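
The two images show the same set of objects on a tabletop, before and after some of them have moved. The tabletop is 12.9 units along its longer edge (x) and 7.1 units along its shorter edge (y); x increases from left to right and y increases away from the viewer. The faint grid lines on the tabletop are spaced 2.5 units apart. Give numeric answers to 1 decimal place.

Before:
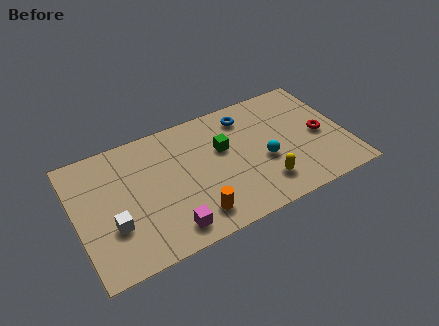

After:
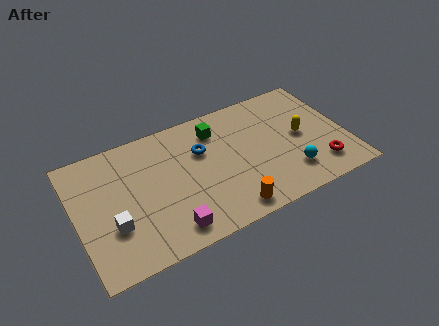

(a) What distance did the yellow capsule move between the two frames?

2.9

The yellow capsule was near (8.7, 1.6) before and (10.8, 3.6) after, so it travelled √(2.1² + 2.0²) ≈ 2.9 units.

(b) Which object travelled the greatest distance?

the yellow capsule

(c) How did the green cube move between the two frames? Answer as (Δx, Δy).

(-0.2, 1.2)

The green cube started near (7.1, 4.4) and ended near (6.9, 5.6).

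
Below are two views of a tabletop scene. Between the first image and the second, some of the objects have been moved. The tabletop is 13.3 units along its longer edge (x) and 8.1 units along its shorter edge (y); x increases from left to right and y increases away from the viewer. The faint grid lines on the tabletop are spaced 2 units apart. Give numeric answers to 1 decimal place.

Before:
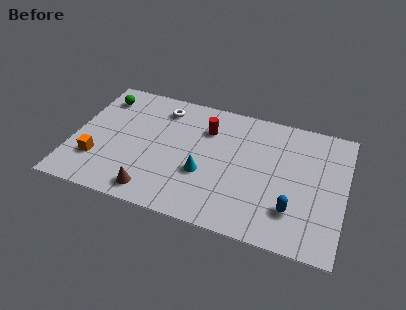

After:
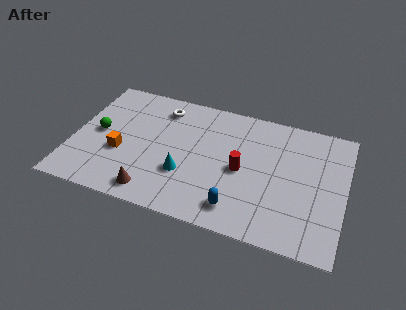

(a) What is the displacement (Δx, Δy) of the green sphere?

(0.1, -2.4)

The green sphere was at about (1.1, 6.5) and moved to about (1.2, 4.1).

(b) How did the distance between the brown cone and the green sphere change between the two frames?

-2.0

Before: roughly 6.2 units apart; after: 4.2. That's 2.0 units closer together.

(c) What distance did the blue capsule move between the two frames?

2.7

From (10.9, 2.1) to (8.3, 1.4), the blue capsule covered √(2.6² + 0.7²) ≈ 2.7 units.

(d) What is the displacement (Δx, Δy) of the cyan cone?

(-0.9, -0.3)

The cyan cone was at about (6.5, 3.0) and moved to about (5.6, 2.7).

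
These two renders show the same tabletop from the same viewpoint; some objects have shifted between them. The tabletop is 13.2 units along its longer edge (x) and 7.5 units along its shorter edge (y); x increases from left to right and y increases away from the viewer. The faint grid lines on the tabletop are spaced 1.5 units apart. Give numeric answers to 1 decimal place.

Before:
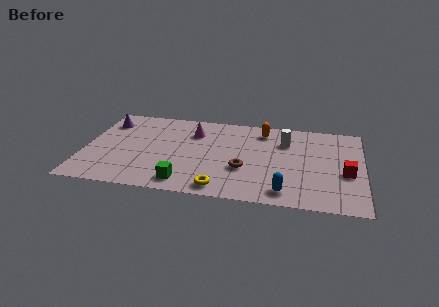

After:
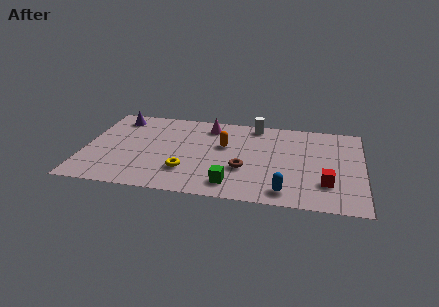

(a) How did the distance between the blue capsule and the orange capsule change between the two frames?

-0.6

The distance was about 5.2 in the first image and 4.6 in the second, so they moved 0.6 units closer together.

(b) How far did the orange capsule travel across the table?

2.4

The orange capsule moved from about (8.4, 6.2) to (6.6, 4.6), a distance of √(1.8² + 1.6²) ≈ 2.4.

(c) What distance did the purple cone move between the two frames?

0.7

The purple cone moved from about (0.9, 5.8) to (1.4, 6.3), a distance of √(0.5² + 0.5²) ≈ 0.7.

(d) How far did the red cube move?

1.3

The red cube moved from about (12.4, 3.1) to (11.5, 2.1), a distance of √(0.9² + 1.0²) ≈ 1.3.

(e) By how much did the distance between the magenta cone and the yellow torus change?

-0.6

They were about 4.8 units apart before and 4.2 after — 0.6 units closer together.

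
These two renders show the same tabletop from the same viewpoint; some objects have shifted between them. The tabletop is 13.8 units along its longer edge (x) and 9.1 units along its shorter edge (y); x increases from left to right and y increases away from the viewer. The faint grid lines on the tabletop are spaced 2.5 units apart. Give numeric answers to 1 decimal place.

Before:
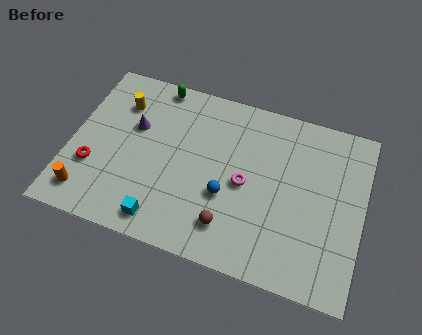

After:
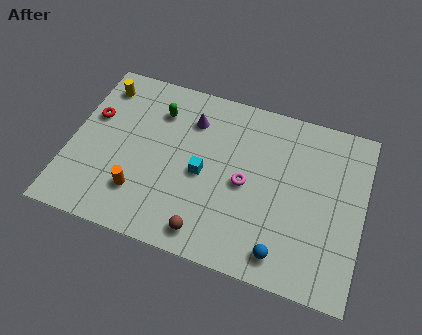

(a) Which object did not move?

the magenta torus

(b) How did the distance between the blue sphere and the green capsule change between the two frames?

+2.3

They were about 6.2 units apart before and 8.5 after — 2.3 units further apart.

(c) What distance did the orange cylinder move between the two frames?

2.5

The orange cylinder was near (1.1, 1.5) before and (3.5, 2.3) after, so it travelled √(2.4² + 0.8²) ≈ 2.5 units.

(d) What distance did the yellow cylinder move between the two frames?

1.2

The yellow cylinder was near (2.1, 6.8) before and (1.1, 7.5) after, so it travelled √(1.0² + 0.7²) ≈ 1.2 units.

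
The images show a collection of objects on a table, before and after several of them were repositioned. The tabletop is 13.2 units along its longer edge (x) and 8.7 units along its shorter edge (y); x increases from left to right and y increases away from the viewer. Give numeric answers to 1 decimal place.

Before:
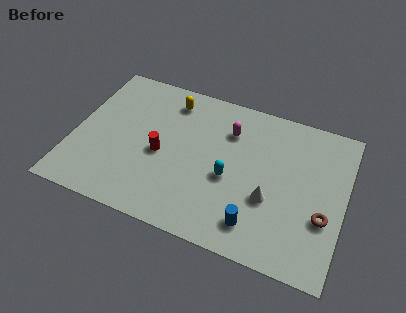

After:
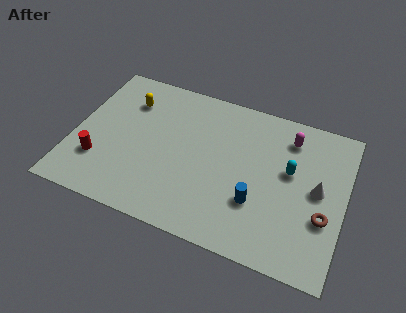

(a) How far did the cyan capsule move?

3.1

From (7.7, 3.7) to (10.5, 5.1), the cyan capsule covered √(2.8² + 1.4²) ≈ 3.1 units.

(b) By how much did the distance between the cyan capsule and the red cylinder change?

+6.1

Before: roughly 3.4 units apart; after: 9.5. That's 6.1 units further apart.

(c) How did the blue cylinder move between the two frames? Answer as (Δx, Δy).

(-0.1, 1.2)

The blue cylinder started near (9.2, 1.6) and ended near (9.1, 2.8).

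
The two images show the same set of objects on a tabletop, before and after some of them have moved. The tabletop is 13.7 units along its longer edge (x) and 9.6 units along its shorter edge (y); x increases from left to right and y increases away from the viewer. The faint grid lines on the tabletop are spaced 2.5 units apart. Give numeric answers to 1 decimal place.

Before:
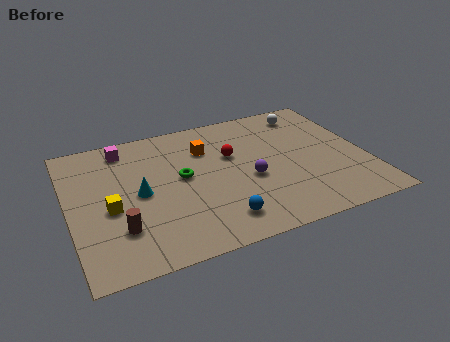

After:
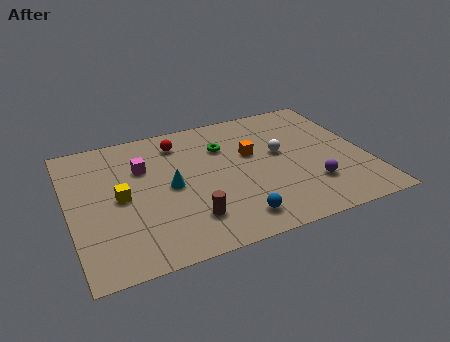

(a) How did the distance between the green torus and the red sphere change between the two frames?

-0.3

They were about 2.5 units apart before and 2.2 after — 0.3 units closer together.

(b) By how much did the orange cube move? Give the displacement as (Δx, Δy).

(2.0, -1.1)

The orange cube was at about (6.5, 6.9) and moved to about (8.5, 5.8).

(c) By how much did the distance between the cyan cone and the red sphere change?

-1.4

They were about 4.6 units apart before and 3.2 after — 1.4 units closer together.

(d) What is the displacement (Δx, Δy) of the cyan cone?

(1.4, 0.0)

From the two frames, the cyan cone sits at roughly (3.2, 4.7) before and (4.6, 4.7) after.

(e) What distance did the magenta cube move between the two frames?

1.8

From (2.8, 8.2) to (3.5, 6.5), the magenta cube covered √(0.7² + 1.7²) ≈ 1.8 units.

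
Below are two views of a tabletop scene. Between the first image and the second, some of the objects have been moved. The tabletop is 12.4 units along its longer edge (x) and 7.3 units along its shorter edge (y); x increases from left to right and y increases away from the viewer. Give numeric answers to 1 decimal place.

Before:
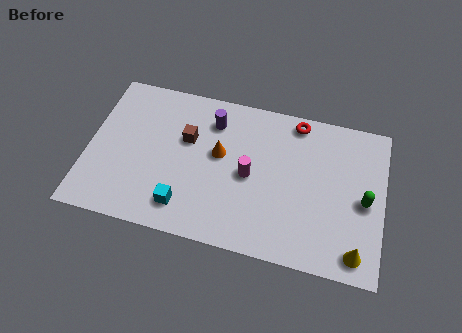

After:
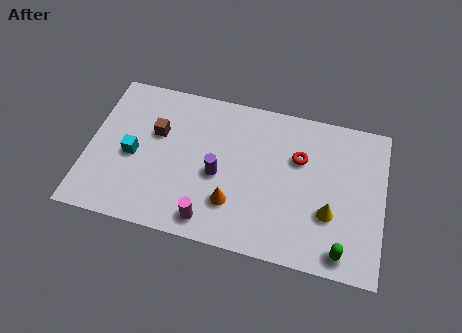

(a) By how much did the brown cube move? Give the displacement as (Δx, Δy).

(-1.3, 0.0)

From the two frames, the brown cube sits at roughly (4.1, 4.6) before and (2.8, 4.6) after.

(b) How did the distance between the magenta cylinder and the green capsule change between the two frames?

+0.7

Before: roughly 4.8 units apart; after: 5.5. That's 0.7 units further apart.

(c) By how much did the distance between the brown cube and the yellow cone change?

-0.4

They were about 8.1 units apart before and 7.7 after — 0.4 units closer together.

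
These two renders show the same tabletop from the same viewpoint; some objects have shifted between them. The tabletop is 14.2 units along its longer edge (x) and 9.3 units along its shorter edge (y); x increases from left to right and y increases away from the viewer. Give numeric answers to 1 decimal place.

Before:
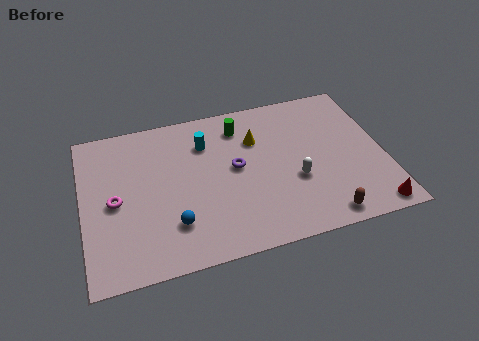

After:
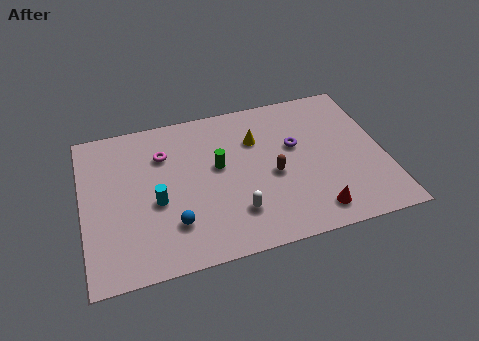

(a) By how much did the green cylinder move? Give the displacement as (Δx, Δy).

(-1.2, -2.2)

The green cylinder was at about (7.6, 7.5) and moved to about (6.4, 5.3).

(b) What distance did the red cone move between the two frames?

2.7

The red cone was near (13.3, 0.9) before and (10.6, 1.4) after, so it travelled √(2.7² + 0.5²) ≈ 2.7 units.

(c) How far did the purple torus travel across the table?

3.0

The purple torus moved from about (7.2, 5.0) to (10.1, 5.6), a distance of √(2.9² + 0.6²) ≈ 3.0.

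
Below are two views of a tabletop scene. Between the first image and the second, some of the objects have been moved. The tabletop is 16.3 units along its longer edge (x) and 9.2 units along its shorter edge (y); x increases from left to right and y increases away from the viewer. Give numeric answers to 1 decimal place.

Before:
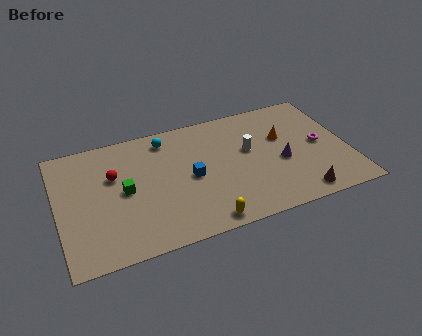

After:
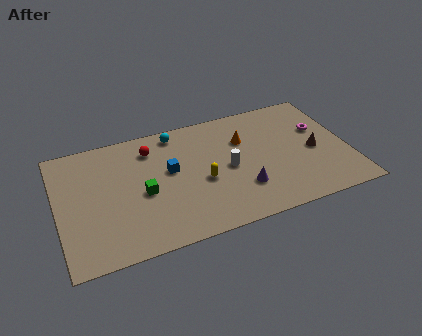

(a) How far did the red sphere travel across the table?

2.6

The red sphere was near (3.2, 5.9) before and (5.4, 7.3) after, so it travelled √(2.2² + 1.4²) ≈ 2.6 units.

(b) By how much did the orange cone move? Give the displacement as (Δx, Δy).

(-2.2, 0.5)

From the two frames, the orange cone sits at roughly (12.8, 5.8) before and (10.6, 6.3) after.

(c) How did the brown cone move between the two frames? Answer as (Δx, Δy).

(1.2, 3.1)

From the two frames, the brown cone sits at roughly (13.2, 1.1) before and (14.4, 4.2) after.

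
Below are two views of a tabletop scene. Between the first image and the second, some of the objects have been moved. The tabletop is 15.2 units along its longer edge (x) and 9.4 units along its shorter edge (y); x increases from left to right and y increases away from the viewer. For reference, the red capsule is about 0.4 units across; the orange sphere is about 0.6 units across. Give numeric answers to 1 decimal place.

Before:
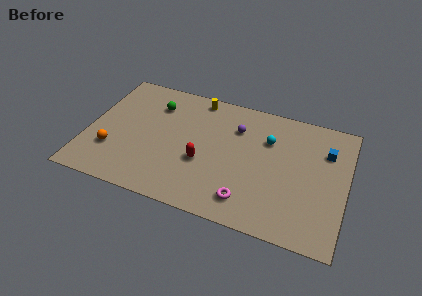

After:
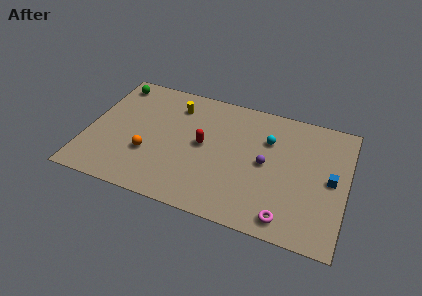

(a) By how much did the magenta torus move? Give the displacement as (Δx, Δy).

(2.3, -0.5)

The magenta torus was at about (9.7, 1.7) and moved to about (12.0, 1.2).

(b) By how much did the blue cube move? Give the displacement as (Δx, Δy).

(0.4, -2.0)

The blue cube was at about (13.9, 6.7) and moved to about (14.3, 4.7).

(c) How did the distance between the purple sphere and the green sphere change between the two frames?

+5.1

Before: roughly 4.9 units apart; after: 10.0. That's 5.1 units further apart.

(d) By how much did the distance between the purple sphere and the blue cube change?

-1.5

The distance was about 5.3 in the first image and 3.8 in the second, so they moved 1.5 units closer together.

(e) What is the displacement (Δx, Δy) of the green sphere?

(-2.6, 1.0)

The green sphere started near (3.7, 7.1) and ended near (1.1, 8.1).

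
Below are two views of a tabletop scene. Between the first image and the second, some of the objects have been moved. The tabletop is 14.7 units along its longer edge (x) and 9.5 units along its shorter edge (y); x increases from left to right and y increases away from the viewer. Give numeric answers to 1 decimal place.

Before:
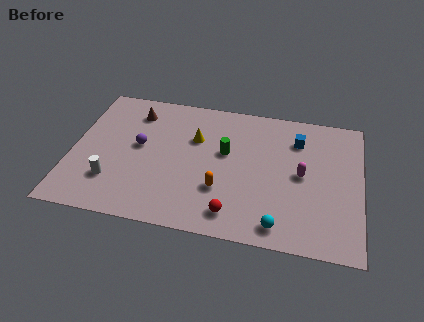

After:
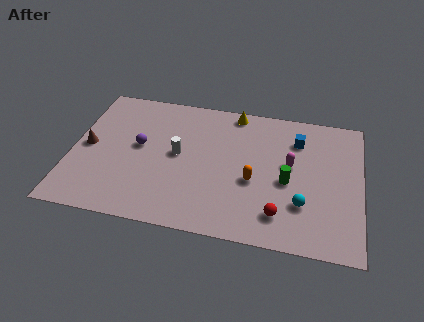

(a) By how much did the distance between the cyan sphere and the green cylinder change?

-3.7

The distance was about 5.3 in the first image and 1.6 in the second, so they moved 3.7 units closer together.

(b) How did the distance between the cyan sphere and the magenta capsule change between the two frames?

-1.0

They were about 3.7 units apart before and 2.7 after — 1.0 units closer together.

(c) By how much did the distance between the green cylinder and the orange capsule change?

-0.9

They were about 2.6 units apart before and 1.7 after — 0.9 units closer together.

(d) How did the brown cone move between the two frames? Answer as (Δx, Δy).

(-2.2, -2.9)

The brown cone was at about (3.0, 7.6) and moved to about (0.8, 4.7).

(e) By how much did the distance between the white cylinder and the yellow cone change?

-1.0

The distance was about 5.5 in the first image and 4.5 in the second, so they moved 1.0 units closer together.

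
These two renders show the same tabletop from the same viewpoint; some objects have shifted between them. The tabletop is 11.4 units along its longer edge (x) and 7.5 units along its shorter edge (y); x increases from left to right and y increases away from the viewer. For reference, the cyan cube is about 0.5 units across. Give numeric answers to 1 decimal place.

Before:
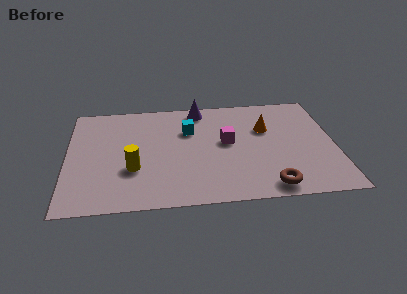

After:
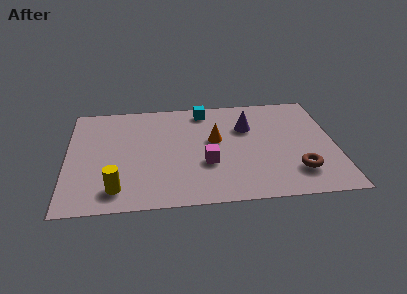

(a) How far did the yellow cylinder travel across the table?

1.5

The yellow cylinder moved from about (2.8, 2.6) to (2.1, 1.3), a distance of √(0.7² + 1.3²) ≈ 1.5.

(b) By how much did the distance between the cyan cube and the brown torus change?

+0.7

Before: roughly 5.3 units apart; after: 6.0. That's 0.7 units further apart.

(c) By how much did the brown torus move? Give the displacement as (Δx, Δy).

(1.2, 0.9)

From the two frames, the brown torus sits at roughly (8.5, 0.9) before and (9.7, 1.8) after.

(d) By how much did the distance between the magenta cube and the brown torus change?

+0.3

The distance was about 3.6 in the first image and 3.9 in the second, so they moved 0.3 units further apart.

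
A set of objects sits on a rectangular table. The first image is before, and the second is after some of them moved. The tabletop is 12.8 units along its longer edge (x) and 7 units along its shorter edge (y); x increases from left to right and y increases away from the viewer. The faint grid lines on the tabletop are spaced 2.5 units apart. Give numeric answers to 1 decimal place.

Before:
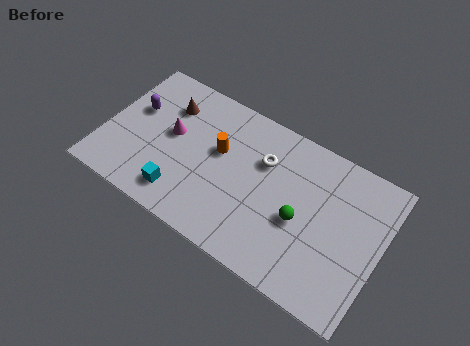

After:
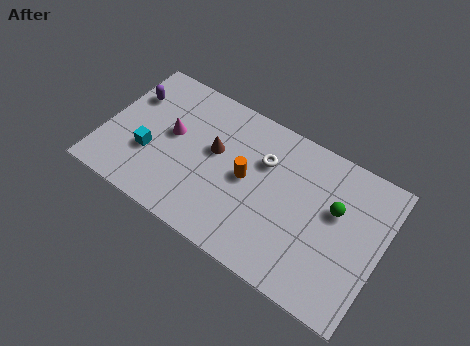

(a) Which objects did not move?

the white torus and the magenta cone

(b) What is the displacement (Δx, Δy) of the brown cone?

(2.4, -1.1)

The brown cone started near (2.6, 5.2) and ended near (5.0, 4.1).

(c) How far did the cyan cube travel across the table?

2.1

The cyan cube was near (3.9, 1.3) before and (2.2, 2.5) after, so it travelled √(1.7² + 1.2²) ≈ 2.1 units.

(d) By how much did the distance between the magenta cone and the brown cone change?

+0.6

The distance was about 1.4 in the first image and 2.0 in the second, so they moved 0.6 units further apart.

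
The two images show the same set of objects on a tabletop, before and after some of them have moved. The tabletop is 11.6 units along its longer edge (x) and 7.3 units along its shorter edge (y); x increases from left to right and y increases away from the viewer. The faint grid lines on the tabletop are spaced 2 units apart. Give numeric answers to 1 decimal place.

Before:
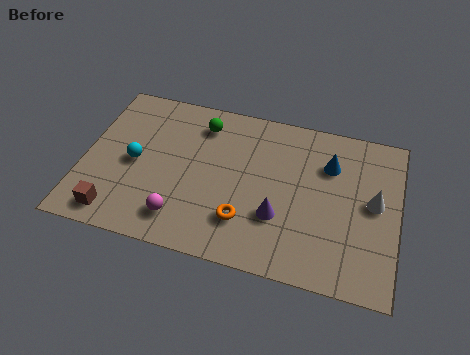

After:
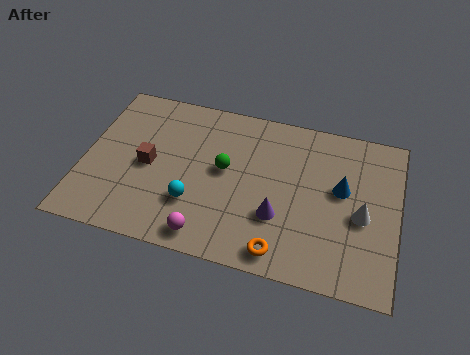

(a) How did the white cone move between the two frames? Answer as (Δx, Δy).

(-0.4, -0.7)

The white cone was at about (10.7, 3.9) and moved to about (10.3, 3.2).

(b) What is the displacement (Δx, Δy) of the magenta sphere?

(1.0, -0.5)

The magenta sphere was at about (3.8, 1.4) and moved to about (4.8, 0.9).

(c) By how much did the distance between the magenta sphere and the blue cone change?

-0.7

The distance was about 6.4 in the first image and 5.7 in the second, so they moved 0.7 units closer together.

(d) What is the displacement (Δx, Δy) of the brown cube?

(1.0, 2.5)

From the two frames, the brown cube sits at roughly (1.4, 1.0) before and (2.4, 3.5) after.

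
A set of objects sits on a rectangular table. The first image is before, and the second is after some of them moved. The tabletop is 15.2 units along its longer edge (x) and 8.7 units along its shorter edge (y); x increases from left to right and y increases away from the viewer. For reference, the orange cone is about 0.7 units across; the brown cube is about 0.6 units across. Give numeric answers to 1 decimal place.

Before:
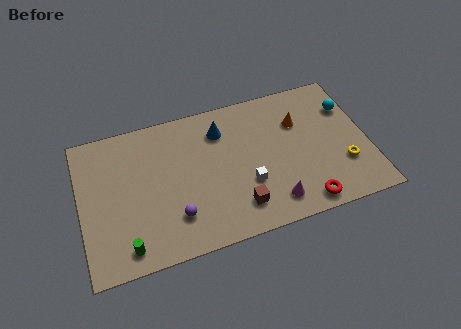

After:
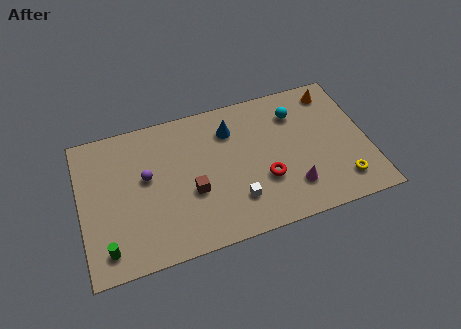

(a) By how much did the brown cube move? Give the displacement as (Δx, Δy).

(-2.3, 1.6)

The brown cube was at about (8.1, 1.8) and moved to about (5.8, 3.4).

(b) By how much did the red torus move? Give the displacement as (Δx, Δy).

(-1.9, 2.0)

From the two frames, the red torus sits at roughly (11.5, 1.0) before and (9.6, 3.0) after.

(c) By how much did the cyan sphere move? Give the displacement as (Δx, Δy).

(-2.8, 0.4)

From the two frames, the cyan sphere sits at roughly (14.4, 6.2) before and (11.6, 6.6) after.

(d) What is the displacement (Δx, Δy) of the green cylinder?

(-1.0, 0.2)

The green cylinder started near (2.2, 1.2) and ended near (1.2, 1.4).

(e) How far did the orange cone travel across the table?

2.4

The orange cone was near (11.7, 6.0) before and (13.7, 7.4) after, so it travelled √(2.0² + 1.4²) ≈ 2.4 units.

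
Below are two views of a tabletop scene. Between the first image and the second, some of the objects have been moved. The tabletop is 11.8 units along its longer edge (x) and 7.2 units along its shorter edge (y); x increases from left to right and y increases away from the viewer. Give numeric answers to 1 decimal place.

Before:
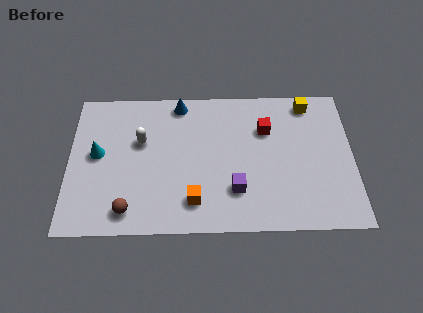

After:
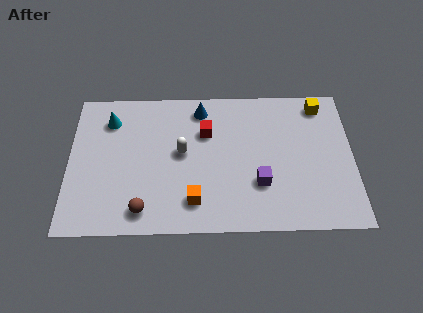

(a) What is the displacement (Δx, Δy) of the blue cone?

(0.9, -0.3)

The blue cone started near (4.6, 6.4) and ended near (5.5, 6.1).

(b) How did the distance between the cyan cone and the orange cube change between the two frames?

+0.7

The distance was about 4.7 in the first image and 5.4 in the second, so they moved 0.7 units further apart.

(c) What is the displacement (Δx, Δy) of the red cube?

(-2.5, -0.1)

The red cube started near (8.2, 5.0) and ended near (5.7, 4.9).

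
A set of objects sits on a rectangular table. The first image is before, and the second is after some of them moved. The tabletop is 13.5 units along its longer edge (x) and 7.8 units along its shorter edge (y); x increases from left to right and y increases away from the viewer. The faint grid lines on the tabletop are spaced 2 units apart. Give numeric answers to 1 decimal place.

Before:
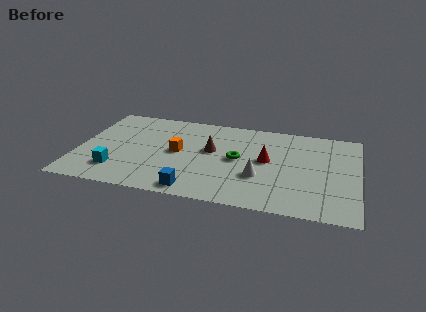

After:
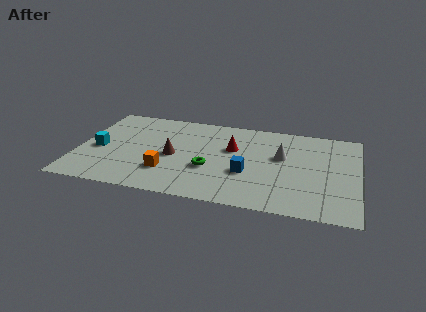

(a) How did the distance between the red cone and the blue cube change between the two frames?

-2.5

They were about 4.7 units apart before and 2.2 after — 2.5 units closer together.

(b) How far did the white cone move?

2.2

From (8.8, 2.7) to (9.8, 4.7), the white cone covered √(1.0² + 2.0²) ≈ 2.2 units.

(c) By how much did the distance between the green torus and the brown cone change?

+0.5

They were about 1.4 units apart before and 1.9 after — 0.5 units further apart.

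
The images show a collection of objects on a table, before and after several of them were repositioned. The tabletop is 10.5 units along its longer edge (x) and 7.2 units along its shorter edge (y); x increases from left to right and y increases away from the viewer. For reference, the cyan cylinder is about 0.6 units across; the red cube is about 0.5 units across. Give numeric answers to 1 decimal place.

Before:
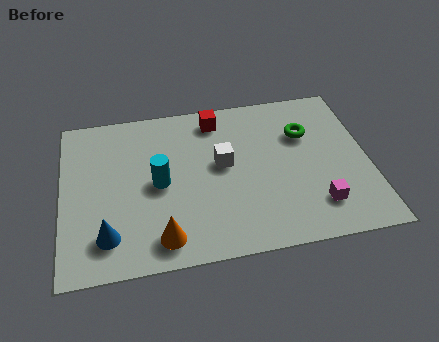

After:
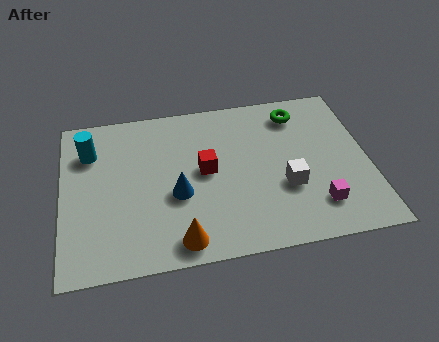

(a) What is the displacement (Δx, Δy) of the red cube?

(-0.5, -2.3)

The red cube started near (5.4, 6.1) and ended near (4.9, 3.8).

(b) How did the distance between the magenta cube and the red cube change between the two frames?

-1.2

They were about 5.5 units apart before and 4.3 after — 1.2 units closer together.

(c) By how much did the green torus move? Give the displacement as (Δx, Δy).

(-0.2, 1.0)

From the two frames, the green torus sits at roughly (8.4, 4.9) before and (8.2, 5.9) after.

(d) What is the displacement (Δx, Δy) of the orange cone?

(0.6, -0.2)

From the two frames, the orange cone sits at roughly (3.3, 1.1) before and (3.9, 0.9) after.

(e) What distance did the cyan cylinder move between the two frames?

2.9

The cyan cylinder moved from about (3.3, 3.5) to (1.0, 5.3), a distance of √(2.3² + 1.8²) ≈ 2.9.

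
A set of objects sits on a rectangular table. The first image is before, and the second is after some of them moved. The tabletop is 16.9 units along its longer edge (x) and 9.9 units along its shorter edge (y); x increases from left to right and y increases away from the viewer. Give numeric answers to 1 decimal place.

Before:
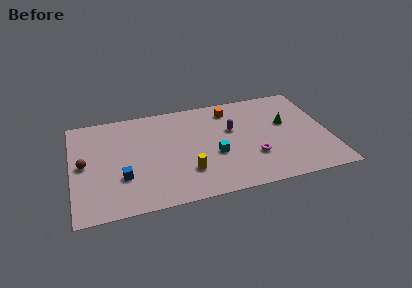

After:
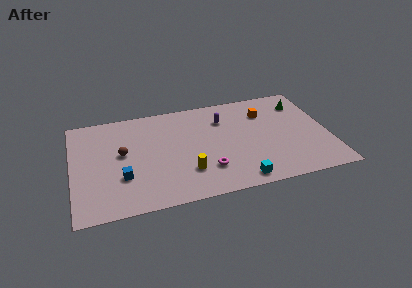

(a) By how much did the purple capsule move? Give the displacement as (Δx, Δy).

(-0.5, 1.2)

The purple capsule started near (10.6, 6.1) and ended near (10.1, 7.3).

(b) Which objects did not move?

the blue cube and the yellow cylinder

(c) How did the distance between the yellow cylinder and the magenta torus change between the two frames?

-3.1

They were about 4.4 units apart before and 1.3 after — 3.1 units closer together.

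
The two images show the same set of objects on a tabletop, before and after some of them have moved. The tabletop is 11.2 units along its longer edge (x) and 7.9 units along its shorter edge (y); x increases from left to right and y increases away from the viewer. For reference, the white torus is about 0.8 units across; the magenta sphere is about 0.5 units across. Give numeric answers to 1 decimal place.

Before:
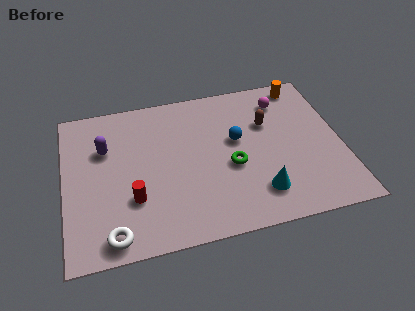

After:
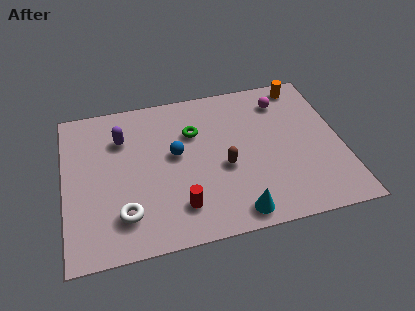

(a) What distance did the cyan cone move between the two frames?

1.3

From (7.7, 1.7) to (6.7, 0.9), the cyan cone covered √(1.0² + 0.8²) ≈ 1.3 units.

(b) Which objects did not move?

the orange cylinder and the magenta sphere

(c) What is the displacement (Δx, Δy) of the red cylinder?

(1.8, -0.8)

The red cylinder started near (2.7, 2.5) and ended near (4.5, 1.7).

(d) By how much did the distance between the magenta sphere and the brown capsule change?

+2.7

Before: roughly 1.3 units apart; after: 4.0. That's 2.7 units further apart.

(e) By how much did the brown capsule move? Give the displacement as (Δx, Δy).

(-1.9, -1.9)

The brown capsule started near (8.3, 5.2) and ended near (6.4, 3.3).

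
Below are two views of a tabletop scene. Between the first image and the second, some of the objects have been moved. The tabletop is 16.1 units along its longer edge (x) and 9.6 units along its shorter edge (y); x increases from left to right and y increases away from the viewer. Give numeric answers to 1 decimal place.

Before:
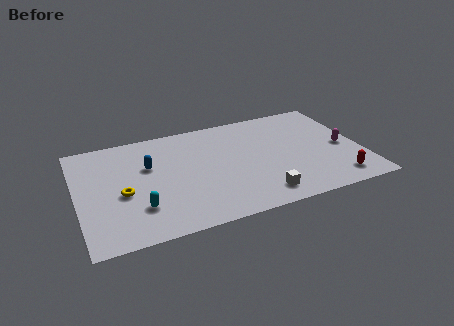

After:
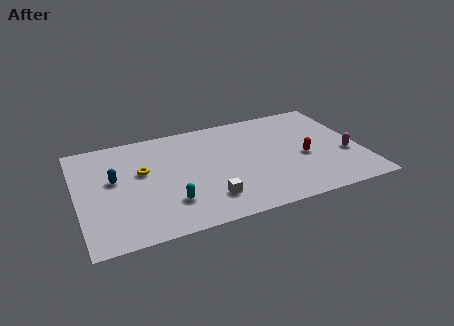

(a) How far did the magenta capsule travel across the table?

0.8

From (15.1, 4.4) to (15.2, 3.6), the magenta capsule covered √(0.1² + 0.8²) ≈ 0.8 units.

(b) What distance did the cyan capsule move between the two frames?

1.7

From (3.3, 2.6) to (5.0, 2.5), the cyan capsule covered √(1.7² + 0.1²) ≈ 1.7 units.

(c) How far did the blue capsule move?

2.1

The blue capsule was near (4.1, 6.1) before and (2.1, 5.5) after, so it travelled √(2.0² + 0.6²) ≈ 2.1 units.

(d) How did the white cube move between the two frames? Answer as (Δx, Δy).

(-2.9, 0.6)

From the two frames, the white cube sits at roughly (10.0, 1.5) before and (7.1, 2.1) after.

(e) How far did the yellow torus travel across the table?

2.0

The yellow torus was near (2.5, 4.1) before and (3.7, 5.7) after, so it travelled √(1.2² + 1.6²) ≈ 2.0 units.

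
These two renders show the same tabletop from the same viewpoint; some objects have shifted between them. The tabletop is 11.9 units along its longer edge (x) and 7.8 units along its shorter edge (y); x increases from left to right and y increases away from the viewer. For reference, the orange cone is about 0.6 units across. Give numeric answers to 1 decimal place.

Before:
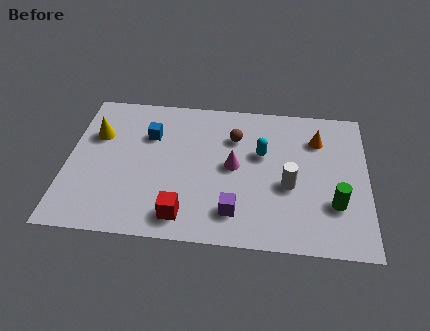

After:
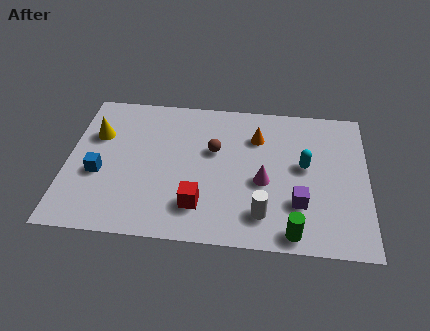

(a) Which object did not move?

the yellow cone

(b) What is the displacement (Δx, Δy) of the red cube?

(0.6, 0.6)

The red cube was at about (4.7, 1.2) and moved to about (5.3, 1.8).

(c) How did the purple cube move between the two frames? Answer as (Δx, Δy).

(2.5, 0.7)

The purple cube was at about (6.7, 1.6) and moved to about (9.2, 2.3).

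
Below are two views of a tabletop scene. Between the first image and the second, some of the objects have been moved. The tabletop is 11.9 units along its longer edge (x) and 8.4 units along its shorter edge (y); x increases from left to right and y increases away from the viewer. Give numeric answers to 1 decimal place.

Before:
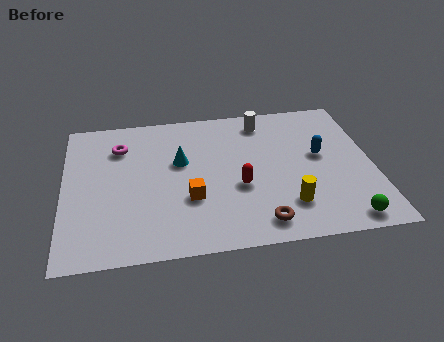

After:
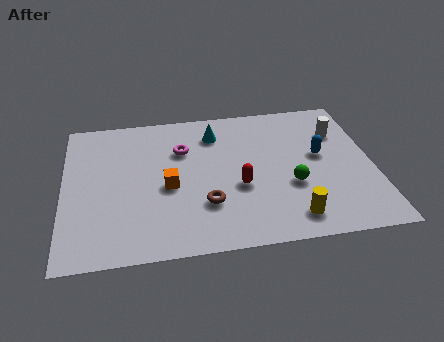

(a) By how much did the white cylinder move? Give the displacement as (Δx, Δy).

(2.9, -1.1)

The white cylinder was at about (7.8, 7.1) and moved to about (10.7, 6.0).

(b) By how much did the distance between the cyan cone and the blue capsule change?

-1.0

Before: roughly 5.4 units apart; after: 4.4. That's 1.0 units closer together.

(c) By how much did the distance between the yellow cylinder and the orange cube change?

+1.4

They were about 3.8 units apart before and 5.2 after — 1.4 units further apart.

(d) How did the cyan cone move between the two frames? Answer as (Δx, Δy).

(1.4, 1.5)

From the two frames, the cyan cone sits at roughly (4.5, 5.1) before and (5.9, 6.6) after.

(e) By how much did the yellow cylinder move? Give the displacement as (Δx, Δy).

(0.1, -0.7)

The yellow cylinder started near (8.5, 2.0) and ended near (8.6, 1.3).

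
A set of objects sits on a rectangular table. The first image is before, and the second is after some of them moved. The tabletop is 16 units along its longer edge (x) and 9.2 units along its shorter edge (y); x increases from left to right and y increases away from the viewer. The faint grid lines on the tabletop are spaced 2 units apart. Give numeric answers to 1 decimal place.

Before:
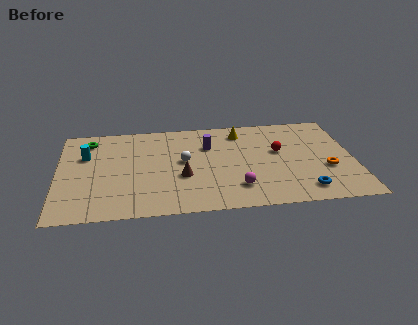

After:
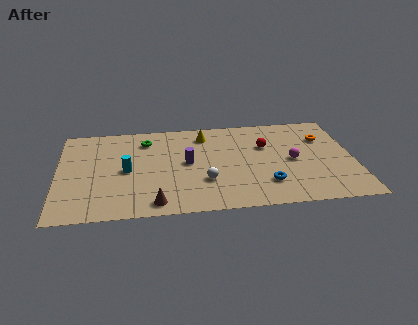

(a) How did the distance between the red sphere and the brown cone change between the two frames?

+2.2

The distance was about 5.6 in the first image and 7.8 in the second, so they moved 2.2 units further apart.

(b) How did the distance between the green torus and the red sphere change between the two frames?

-3.9

They were about 10.5 units apart before and 6.6 after — 3.9 units closer together.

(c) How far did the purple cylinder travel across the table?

2.0

The purple cylinder moved from about (8.2, 6.4) to (7.0, 4.8), a distance of √(1.2² + 1.6²) ≈ 2.0.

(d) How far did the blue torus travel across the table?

2.2

The blue torus moved from about (13.2, 1.5) to (11.2, 2.3), a distance of √(2.0² + 0.8²) ≈ 2.2.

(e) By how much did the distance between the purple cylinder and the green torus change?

-3.3

The distance was about 6.6 in the first image and 3.3 in the second, so they moved 3.3 units closer together.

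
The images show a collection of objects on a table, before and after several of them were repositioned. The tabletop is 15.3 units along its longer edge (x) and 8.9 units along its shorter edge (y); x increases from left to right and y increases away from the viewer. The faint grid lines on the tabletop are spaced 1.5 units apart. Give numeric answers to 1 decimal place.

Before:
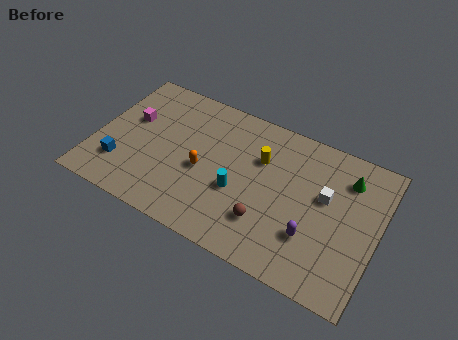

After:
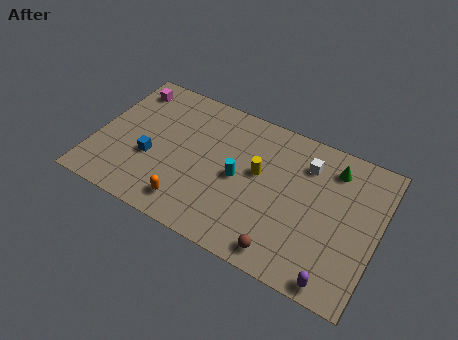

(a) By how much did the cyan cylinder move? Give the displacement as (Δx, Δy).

(-0.1, 0.8)

The cyan cylinder started near (7.9, 3.5) and ended near (7.8, 4.3).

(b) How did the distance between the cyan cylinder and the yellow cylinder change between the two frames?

-1.4

They were about 2.7 units apart before and 1.3 after — 1.4 units closer together.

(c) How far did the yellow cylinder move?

0.9

The yellow cylinder was near (8.8, 6.0) before and (8.8, 5.1) after, so it travelled √(0.0² + 0.9²) ≈ 0.9 units.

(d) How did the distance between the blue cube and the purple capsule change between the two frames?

+0.3

The distance was about 10.4 in the first image and 10.7 in the second, so they moved 0.3 units further apart.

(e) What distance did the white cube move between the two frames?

1.9

From (12.4, 5.3) to (11.2, 6.8), the white cube covered √(1.2² + 1.5²) ≈ 1.9 units.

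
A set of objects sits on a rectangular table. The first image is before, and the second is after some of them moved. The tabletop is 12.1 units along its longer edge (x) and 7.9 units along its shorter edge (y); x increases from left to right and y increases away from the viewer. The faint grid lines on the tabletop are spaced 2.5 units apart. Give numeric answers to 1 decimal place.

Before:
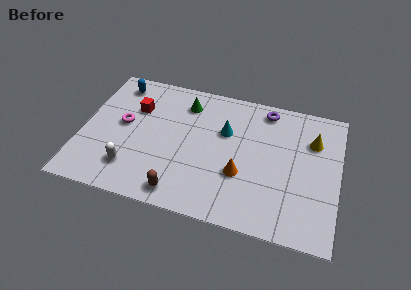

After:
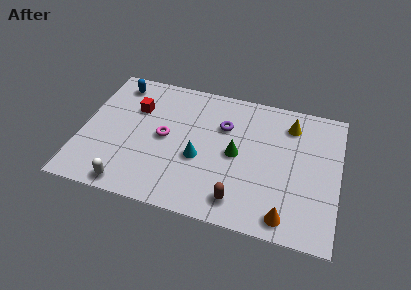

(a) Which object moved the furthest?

the green cone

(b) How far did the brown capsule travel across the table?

2.7

From (4.9, 1.0) to (7.6, 1.3), the brown capsule covered √(2.7² + 0.3²) ≈ 2.7 units.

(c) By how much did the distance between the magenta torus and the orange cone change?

+0.7

Before: roughly 5.9 units apart; after: 6.6. That's 0.7 units further apart.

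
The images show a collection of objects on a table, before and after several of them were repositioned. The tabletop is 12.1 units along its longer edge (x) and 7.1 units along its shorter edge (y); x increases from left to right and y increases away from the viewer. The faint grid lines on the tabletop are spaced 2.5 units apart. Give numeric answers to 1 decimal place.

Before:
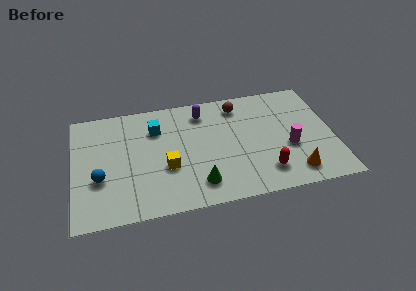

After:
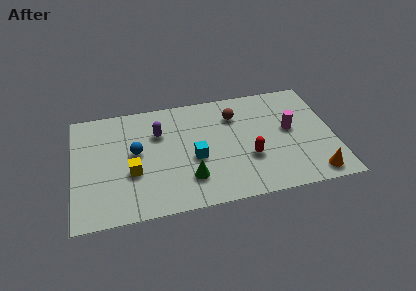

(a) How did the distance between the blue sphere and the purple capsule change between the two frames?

-4.4

They were about 5.9 units apart before and 1.5 after — 4.4 units closer together.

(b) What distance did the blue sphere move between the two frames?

2.1

The blue sphere was near (1.2, 2.6) before and (2.9, 3.9) after, so it travelled √(1.7² + 1.3²) ≈ 2.1 units.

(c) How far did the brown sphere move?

0.6

The brown sphere moved from about (7.8, 5.9) to (7.6, 5.3), a distance of √(0.2² + 0.6²) ≈ 0.6.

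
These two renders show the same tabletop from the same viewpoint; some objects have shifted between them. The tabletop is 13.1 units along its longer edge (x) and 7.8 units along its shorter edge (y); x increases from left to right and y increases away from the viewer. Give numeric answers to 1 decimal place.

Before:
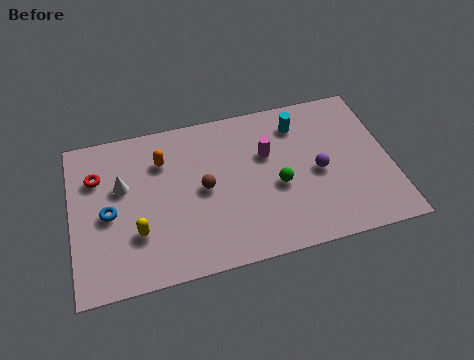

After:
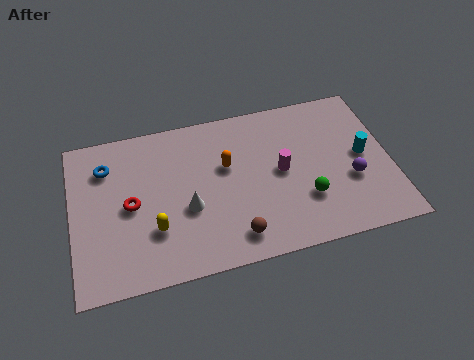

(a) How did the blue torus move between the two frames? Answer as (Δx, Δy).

(0.0, 2.3)

From the two frames, the blue torus sits at roughly (1.5, 3.6) before and (1.5, 5.9) after.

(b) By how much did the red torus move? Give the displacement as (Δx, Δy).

(1.3, -1.7)

The red torus started near (1.1, 5.5) and ended near (2.4, 3.8).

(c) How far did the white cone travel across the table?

3.1

The white cone was near (2.1, 4.8) before and (4.7, 3.1) after, so it travelled √(2.6² + 1.7²) ≈ 3.1 units.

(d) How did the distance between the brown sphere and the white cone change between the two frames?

-0.9

They were about 3.4 units apart before and 2.5 after — 0.9 units closer together.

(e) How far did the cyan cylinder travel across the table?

3.3

From (9.5, 6.2) to (12.0, 4.0), the cyan cylinder covered √(2.5² + 2.2²) ≈ 3.3 units.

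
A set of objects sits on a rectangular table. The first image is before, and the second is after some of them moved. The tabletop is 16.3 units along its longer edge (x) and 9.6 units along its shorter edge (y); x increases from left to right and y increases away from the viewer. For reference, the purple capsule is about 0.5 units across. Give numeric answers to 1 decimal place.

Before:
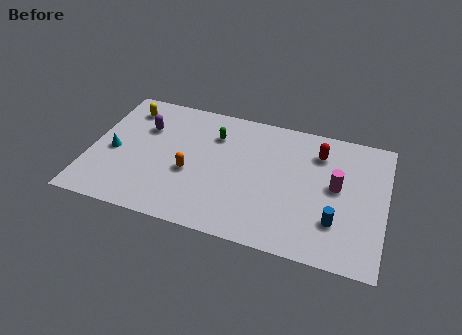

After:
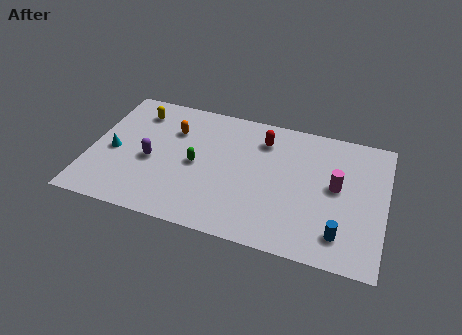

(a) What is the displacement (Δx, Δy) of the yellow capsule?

(0.6, -0.1)

The yellow capsule was at about (1.7, 7.8) and moved to about (2.3, 7.7).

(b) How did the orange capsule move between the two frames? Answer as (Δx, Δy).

(-1.2, 2.9)

The orange capsule started near (5.6, 3.9) and ended near (4.4, 6.8).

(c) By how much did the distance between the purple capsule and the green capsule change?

-1.4

The distance was about 3.9 in the first image and 2.5 in the second, so they moved 1.4 units closer together.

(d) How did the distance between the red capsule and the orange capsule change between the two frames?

-2.7

They were about 7.7 units apart before and 5.0 after — 2.7 units closer together.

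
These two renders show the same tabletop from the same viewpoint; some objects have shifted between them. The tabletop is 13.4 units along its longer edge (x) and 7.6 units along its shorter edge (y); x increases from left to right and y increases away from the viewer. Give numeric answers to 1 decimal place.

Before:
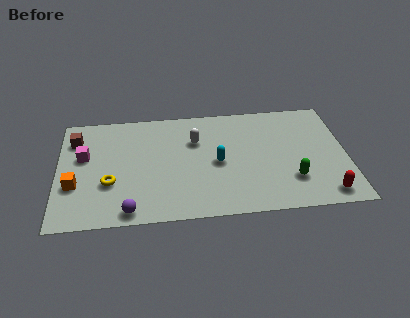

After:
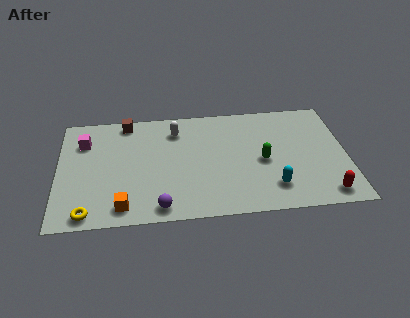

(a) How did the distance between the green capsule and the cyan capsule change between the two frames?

-1.9

The distance was about 3.7 in the first image and 1.8 in the second, so they moved 1.9 units closer together.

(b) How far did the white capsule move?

1.2

The white capsule moved from about (6.4, 5.2) to (5.5, 6.0), a distance of √(0.9² + 0.8²) ≈ 1.2.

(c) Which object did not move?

the red capsule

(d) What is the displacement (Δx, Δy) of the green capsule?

(-1.3, 1.4)

From the two frames, the green capsule sits at roughly (10.8, 2.1) before and (9.5, 3.5) after.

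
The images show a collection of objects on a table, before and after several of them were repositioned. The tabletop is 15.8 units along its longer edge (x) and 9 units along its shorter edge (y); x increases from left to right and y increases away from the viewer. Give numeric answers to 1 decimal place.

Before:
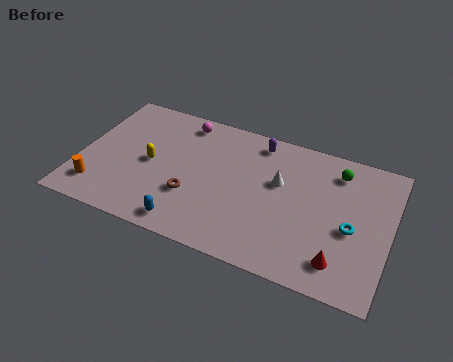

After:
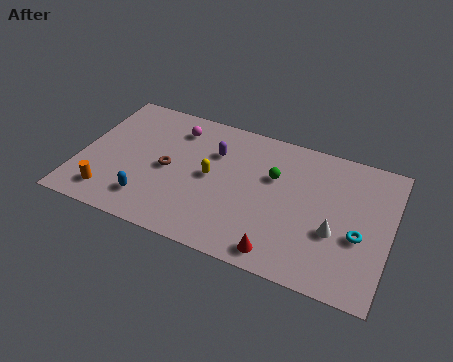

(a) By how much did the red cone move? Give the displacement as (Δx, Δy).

(-2.9, -0.6)

The red cone started near (13.5, 1.7) and ended near (10.6, 1.1).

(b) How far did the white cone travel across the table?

3.7

The white cone was near (10.1, 5.5) before and (13.1, 3.4) after, so it travelled √(3.0² + 2.1²) ≈ 3.7 units.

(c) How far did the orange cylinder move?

0.6

The orange cylinder moved from about (1.2, 1.8) to (1.8, 1.6), a distance of √(0.6² + 0.2²) ≈ 0.6.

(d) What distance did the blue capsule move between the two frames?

2.2

The blue capsule was near (5.9, 1.1) before and (3.8, 1.9) after, so it travelled √(2.1² + 0.8²) ≈ 2.2 units.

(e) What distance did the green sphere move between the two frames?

3.4

From (12.9, 7.3) to (9.8, 5.8), the green sphere covered √(3.1² + 1.5²) ≈ 3.4 units.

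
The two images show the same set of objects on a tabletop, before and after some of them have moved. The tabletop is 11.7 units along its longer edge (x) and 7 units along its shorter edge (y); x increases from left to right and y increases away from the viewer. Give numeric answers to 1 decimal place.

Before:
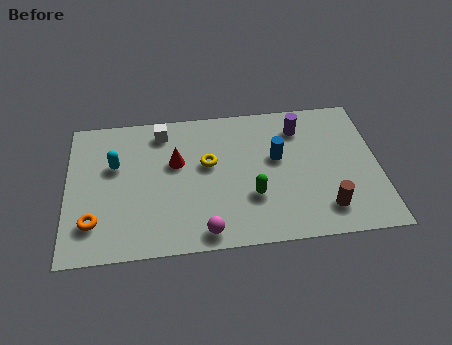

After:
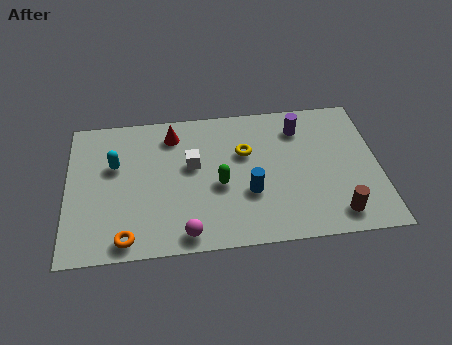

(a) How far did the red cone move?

1.4

From (4.1, 4.3) to (4.0, 5.7), the red cone covered √(0.1² + 1.4²) ≈ 1.4 units.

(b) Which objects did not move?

the purple cylinder and the cyan capsule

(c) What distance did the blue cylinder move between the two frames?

1.9

The blue cylinder moved from about (7.9, 4.1) to (6.8, 2.5), a distance of √(1.1² + 1.6²) ≈ 1.9.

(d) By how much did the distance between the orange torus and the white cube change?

-0.8

They were about 4.9 units apart before and 4.1 after — 0.8 units closer together.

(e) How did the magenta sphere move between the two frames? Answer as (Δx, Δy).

(-0.7, 0.0)

The magenta sphere started near (5.1, 0.8) and ended near (4.4, 0.8).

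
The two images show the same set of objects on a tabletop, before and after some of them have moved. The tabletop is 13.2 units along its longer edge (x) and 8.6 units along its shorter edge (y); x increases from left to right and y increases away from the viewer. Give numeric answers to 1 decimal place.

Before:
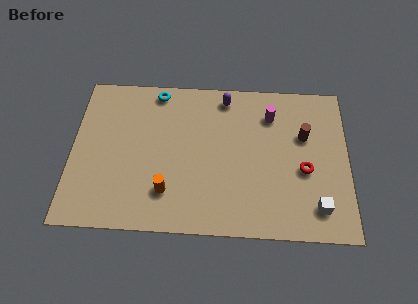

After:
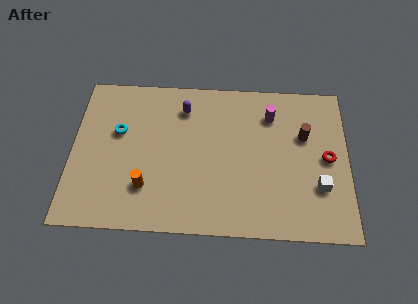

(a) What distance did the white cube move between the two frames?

1.1

The white cube moved from about (11.7, 1.6) to (11.8, 2.7), a distance of √(0.1² + 1.1²) ≈ 1.1.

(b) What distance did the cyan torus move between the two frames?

3.0

The cyan torus was near (4.0, 7.7) before and (2.2, 5.3) after, so it travelled √(1.8² + 2.4²) ≈ 3.0 units.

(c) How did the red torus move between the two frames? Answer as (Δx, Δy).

(1.1, 0.7)

The red torus was at about (11.1, 3.6) and moved to about (12.2, 4.3).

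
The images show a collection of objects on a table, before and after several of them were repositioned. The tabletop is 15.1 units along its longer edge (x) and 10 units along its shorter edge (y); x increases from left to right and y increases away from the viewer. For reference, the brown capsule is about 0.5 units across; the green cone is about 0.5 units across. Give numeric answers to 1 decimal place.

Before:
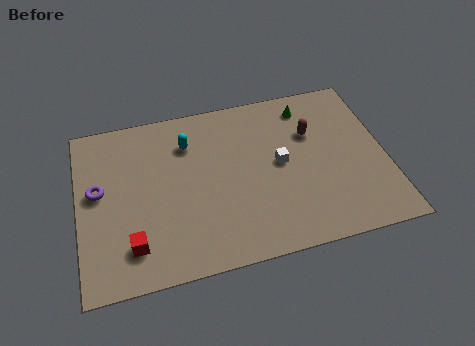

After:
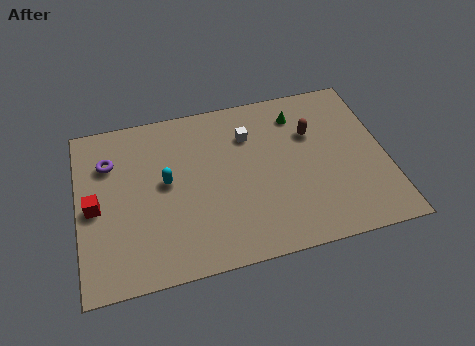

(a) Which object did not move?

the brown capsule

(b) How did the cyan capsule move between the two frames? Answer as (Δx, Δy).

(-1.2, -2.1)

The cyan capsule was at about (5.5, 7.5) and moved to about (4.3, 5.4).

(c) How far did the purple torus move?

1.7

The purple torus was near (1.0, 5.6) before and (1.6, 7.2) after, so it travelled √(0.6² + 1.6²) ≈ 1.7 units.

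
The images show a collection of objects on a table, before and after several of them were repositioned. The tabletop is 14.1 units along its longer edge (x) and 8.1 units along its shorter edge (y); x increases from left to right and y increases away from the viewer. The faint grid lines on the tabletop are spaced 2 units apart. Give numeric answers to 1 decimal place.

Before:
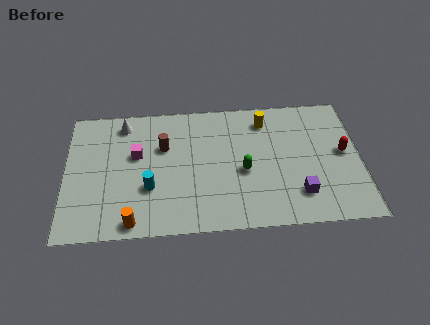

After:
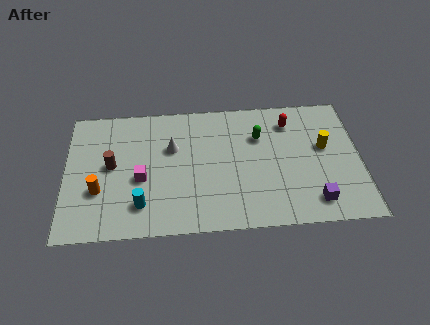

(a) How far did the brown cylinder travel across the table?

2.7

From (4.7, 5.3) to (2.2, 4.3), the brown cylinder covered √(2.5² + 1.0²) ≈ 2.7 units.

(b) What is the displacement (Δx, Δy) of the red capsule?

(-2.5, 2.1)

From the two frames, the red capsule sits at roughly (13.3, 4.3) before and (10.8, 6.4) after.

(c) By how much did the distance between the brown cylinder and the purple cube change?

+2.8

They were about 7.2 units apart before and 10.0 after — 2.8 units further apart.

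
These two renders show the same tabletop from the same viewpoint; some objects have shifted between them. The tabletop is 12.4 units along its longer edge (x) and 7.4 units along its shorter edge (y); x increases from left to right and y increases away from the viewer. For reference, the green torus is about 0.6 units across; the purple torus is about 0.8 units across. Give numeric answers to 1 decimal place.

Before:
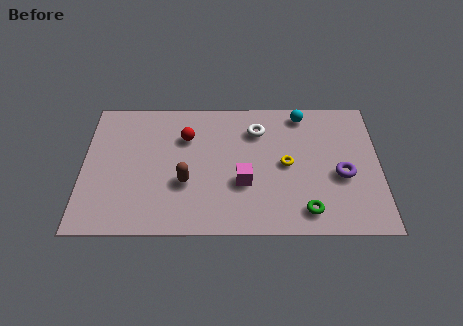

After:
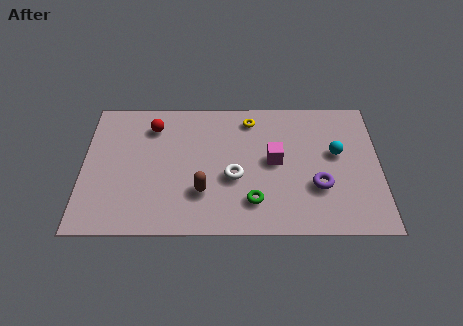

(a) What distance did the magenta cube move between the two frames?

1.8

The magenta cube was near (6.7, 2.7) before and (8.0, 3.9) after, so it travelled √(1.3² + 1.2²) ≈ 1.8 units.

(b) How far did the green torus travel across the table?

2.3

From (9.3, 1.2) to (7.1, 1.7), the green torus covered √(2.2² + 0.5²) ≈ 2.3 units.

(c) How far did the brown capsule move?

0.9

The brown capsule moved from about (4.3, 2.7) to (5.0, 2.2), a distance of √(0.7² + 0.5²) ≈ 0.9.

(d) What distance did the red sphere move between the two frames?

1.5

The red sphere moved from about (4.3, 5.2) to (2.9, 5.8), a distance of √(1.4² + 0.6²) ≈ 1.5.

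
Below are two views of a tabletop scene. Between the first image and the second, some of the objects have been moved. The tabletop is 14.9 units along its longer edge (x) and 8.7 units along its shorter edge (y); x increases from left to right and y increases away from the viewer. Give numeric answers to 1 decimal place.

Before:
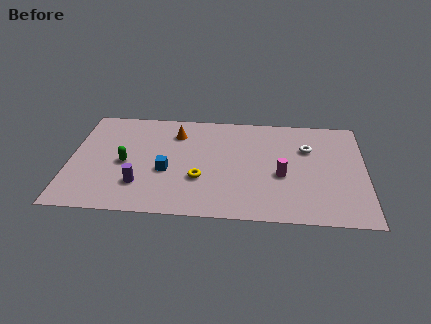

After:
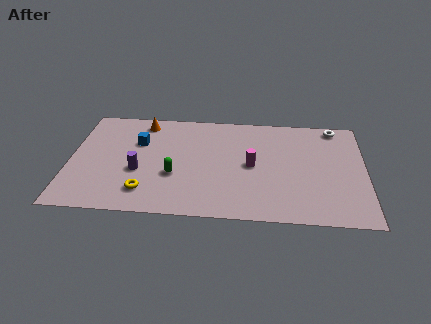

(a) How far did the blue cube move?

2.7

From (4.9, 3.5) to (3.4, 5.8), the blue cube covered √(1.5² + 2.3²) ≈ 2.7 units.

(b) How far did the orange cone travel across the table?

1.9

The orange cone moved from about (5.3, 6.7) to (3.6, 7.5), a distance of √(1.7² + 0.8²) ≈ 1.9.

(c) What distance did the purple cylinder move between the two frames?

1.1

From (3.6, 2.3) to (3.5, 3.4), the purple cylinder covered √(0.1² + 1.1²) ≈ 1.1 units.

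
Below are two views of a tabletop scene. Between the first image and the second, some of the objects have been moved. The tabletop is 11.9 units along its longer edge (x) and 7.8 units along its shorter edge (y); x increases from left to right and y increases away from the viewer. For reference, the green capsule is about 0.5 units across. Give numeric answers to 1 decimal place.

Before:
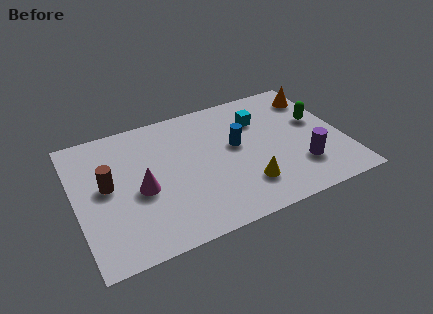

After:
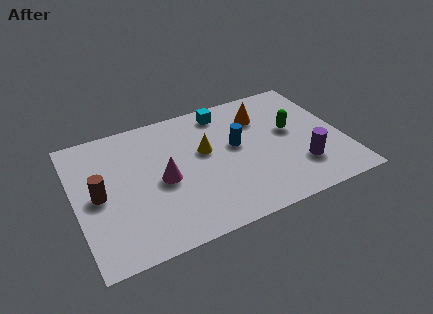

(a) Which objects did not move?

the purple cylinder and the blue cylinder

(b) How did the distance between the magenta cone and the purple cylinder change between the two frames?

-0.9

They were about 7.1 units apart before and 6.2 after — 0.9 units closer together.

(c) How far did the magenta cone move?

1.0

The magenta cone moved from about (2.8, 3.4) to (3.8, 3.6), a distance of √(1.0² + 0.2²) ≈ 1.0.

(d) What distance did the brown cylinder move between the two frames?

0.6

From (1.4, 4.2) to (1.0, 3.8), the brown cylinder covered √(0.4² + 0.4²) ≈ 0.6 units.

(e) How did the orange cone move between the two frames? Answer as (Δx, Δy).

(-2.6, -0.4)

The orange cone was at about (11.1, 6.2) and moved to about (8.5, 5.8).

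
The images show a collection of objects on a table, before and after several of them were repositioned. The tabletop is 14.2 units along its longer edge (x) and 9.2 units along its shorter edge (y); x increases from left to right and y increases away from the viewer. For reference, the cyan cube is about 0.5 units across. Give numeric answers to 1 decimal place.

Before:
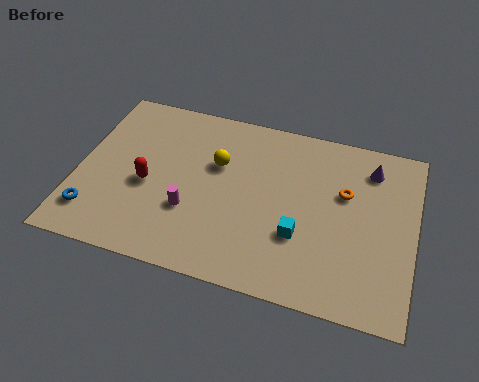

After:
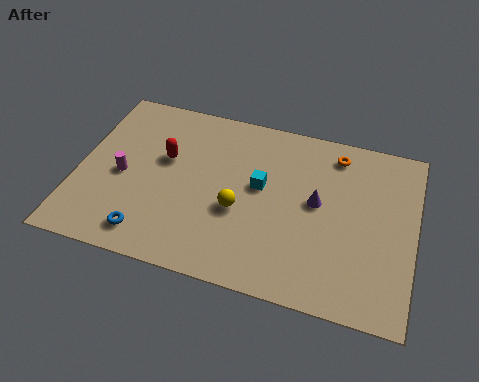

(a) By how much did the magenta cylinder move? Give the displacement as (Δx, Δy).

(-3.0, 1.1)

The magenta cylinder was at about (4.9, 3.1) and moved to about (1.9, 4.2).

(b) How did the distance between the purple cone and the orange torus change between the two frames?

+1.0

Before: roughly 1.9 units apart; after: 2.9. That's 1.0 units further apart.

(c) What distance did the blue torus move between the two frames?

2.5

The blue torus moved from about (0.9, 1.9) to (3.3, 1.4), a distance of √(2.4² + 0.5²) ≈ 2.5.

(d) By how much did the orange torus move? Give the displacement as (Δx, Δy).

(-0.5, 2.0)

The orange torus started near (11.2, 5.8) and ended near (10.7, 7.8).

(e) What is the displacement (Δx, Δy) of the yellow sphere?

(1.1, -2.2)

From the two frames, the yellow sphere sits at roughly (5.8, 5.9) before and (6.9, 3.7) after.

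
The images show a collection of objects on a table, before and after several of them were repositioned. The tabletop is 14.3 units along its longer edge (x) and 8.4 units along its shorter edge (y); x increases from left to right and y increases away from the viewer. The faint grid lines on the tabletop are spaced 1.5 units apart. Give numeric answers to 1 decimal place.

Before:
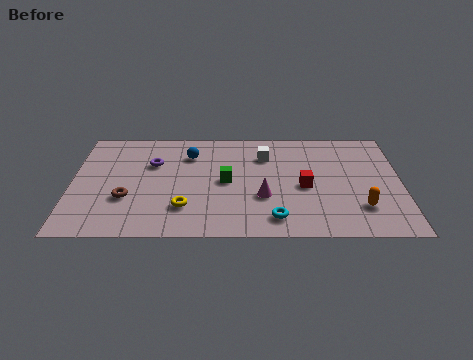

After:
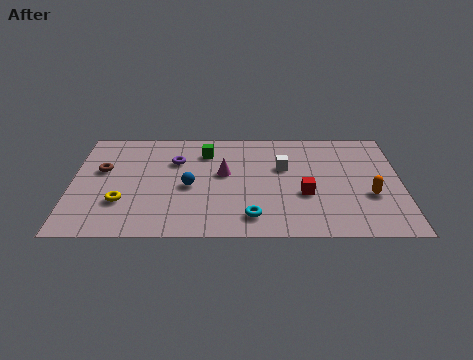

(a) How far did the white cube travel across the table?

1.2

From (8.4, 6.2) to (9.2, 5.3), the white cube covered √(0.8² + 0.9²) ≈ 1.2 units.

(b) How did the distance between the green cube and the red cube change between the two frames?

+2.0

They were about 3.4 units apart before and 5.4 after — 2.0 units further apart.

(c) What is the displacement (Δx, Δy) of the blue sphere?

(0.0, -2.5)

The blue sphere started near (5.1, 6.3) and ended near (5.1, 3.8).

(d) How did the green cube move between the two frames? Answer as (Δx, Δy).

(-0.9, 2.3)

The green cube was at about (6.7, 4.2) and moved to about (5.8, 6.5).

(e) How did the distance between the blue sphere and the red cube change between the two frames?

-0.6

Before: roughly 5.6 units apart; after: 5.0. That's 0.6 units closer together.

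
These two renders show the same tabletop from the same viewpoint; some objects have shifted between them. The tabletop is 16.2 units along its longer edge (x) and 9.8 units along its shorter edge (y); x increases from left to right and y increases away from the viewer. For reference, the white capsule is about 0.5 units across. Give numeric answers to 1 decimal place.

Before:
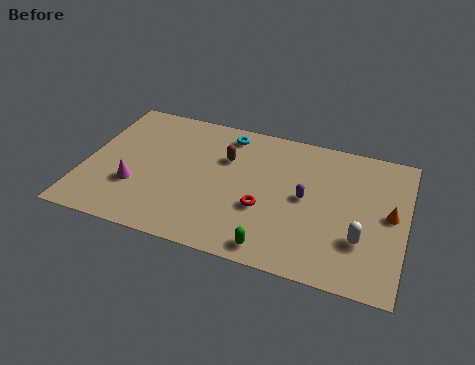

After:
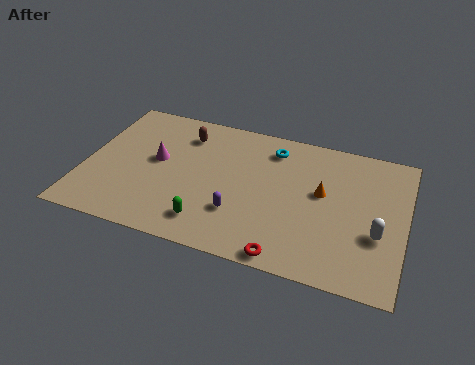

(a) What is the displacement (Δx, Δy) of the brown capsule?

(-2.2, 1.1)

The brown capsule was at about (7.0, 6.6) and moved to about (4.8, 7.7).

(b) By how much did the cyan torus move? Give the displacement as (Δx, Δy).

(2.4, -0.4)

The cyan torus was at about (6.9, 8.4) and moved to about (9.3, 8.0).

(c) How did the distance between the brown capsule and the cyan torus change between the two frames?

+2.7

Before: roughly 1.8 units apart; after: 4.5. That's 2.7 units further apart.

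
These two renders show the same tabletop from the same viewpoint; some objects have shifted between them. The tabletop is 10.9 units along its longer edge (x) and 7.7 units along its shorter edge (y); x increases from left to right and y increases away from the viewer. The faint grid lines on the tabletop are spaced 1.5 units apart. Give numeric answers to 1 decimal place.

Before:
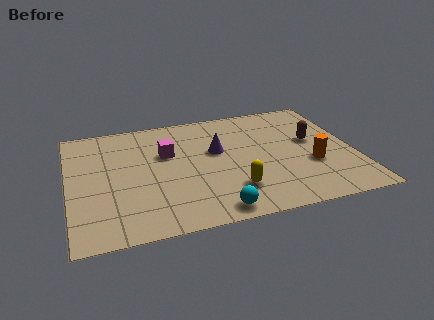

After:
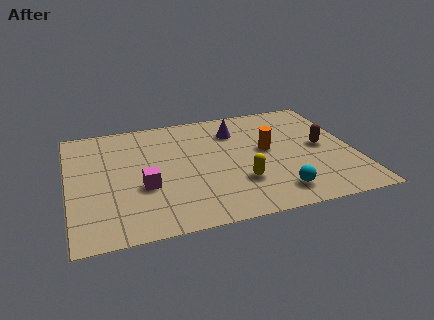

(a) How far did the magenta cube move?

2.2

From (3.8, 4.9) to (2.8, 2.9), the magenta cube covered √(1.0² + 2.0²) ≈ 2.2 units.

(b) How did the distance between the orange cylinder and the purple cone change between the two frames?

-2.0

The distance was about 3.9 in the first image and 1.9 in the second, so they moved 2.0 units closer together.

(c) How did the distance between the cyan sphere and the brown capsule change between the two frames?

-2.2

Before: roughly 5.5 units apart; after: 3.3. That's 2.2 units closer together.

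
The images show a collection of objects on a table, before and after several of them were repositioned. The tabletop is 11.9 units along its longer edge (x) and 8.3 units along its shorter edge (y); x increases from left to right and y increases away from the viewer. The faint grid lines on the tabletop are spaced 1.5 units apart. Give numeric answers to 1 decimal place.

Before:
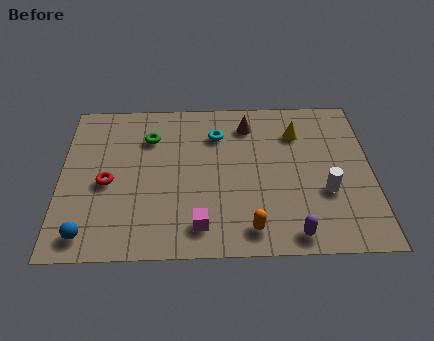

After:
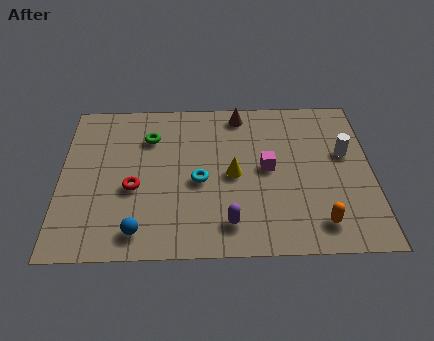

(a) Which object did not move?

the green torus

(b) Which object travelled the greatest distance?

the magenta cube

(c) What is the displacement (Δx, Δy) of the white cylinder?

(0.8, 2.0)

The white cylinder started near (10.1, 3.0) and ended near (10.9, 5.0).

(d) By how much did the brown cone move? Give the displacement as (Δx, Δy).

(-0.3, 0.6)

From the two frames, the brown cone sits at roughly (7.2, 6.7) before and (6.9, 7.3) after.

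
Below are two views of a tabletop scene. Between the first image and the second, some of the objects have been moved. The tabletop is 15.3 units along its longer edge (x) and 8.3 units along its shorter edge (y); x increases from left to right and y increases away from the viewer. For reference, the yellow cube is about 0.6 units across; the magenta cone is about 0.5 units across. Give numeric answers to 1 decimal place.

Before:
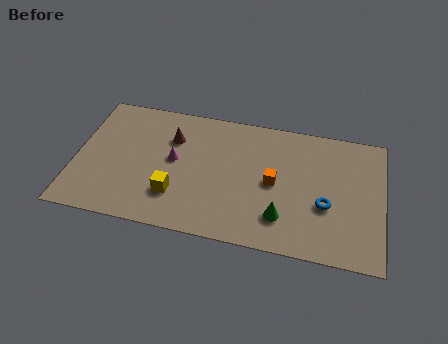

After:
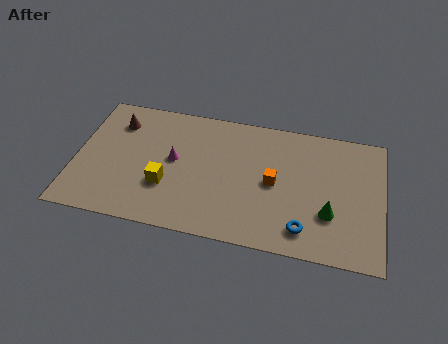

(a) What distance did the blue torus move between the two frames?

2.0

The blue torus was near (12.5, 3.2) before and (11.5, 1.5) after, so it travelled √(1.0² + 1.7²) ≈ 2.0 units.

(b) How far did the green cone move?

2.4

From (10.4, 2.0) to (12.7, 2.7), the green cone covered √(2.3² + 0.7²) ≈ 2.4 units.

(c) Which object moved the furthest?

the brown cone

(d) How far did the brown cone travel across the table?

2.8

The brown cone moved from about (4.7, 5.9) to (1.9, 6.4), a distance of √(2.8² + 0.5²) ≈ 2.8.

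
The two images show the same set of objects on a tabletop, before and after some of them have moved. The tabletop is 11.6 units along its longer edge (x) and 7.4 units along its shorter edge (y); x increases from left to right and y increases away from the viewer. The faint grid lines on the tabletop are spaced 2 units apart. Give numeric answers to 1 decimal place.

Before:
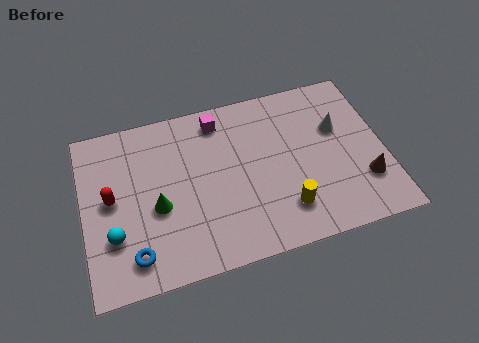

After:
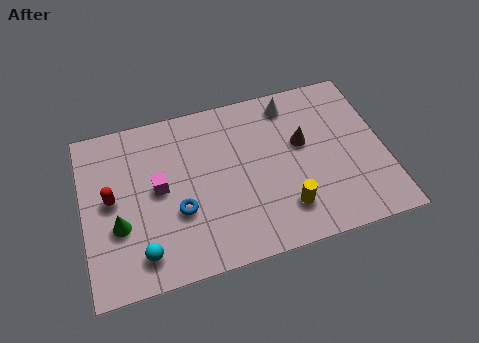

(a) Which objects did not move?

the yellow cylinder and the red capsule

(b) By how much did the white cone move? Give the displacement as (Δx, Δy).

(-1.7, 1.6)

From the two frames, the white cone sits at roughly (9.9, 4.7) before and (8.2, 6.3) after.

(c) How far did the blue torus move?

2.3

From (1.8, 1.3) to (3.6, 2.7), the blue torus covered √(1.8² + 1.4²) ≈ 2.3 units.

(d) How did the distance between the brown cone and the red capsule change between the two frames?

-2.4

They were about 9.8 units apart before and 7.4 after — 2.4 units closer together.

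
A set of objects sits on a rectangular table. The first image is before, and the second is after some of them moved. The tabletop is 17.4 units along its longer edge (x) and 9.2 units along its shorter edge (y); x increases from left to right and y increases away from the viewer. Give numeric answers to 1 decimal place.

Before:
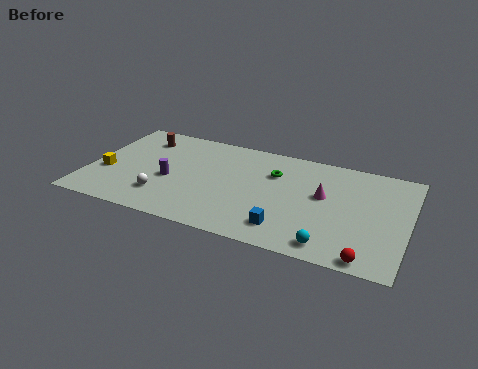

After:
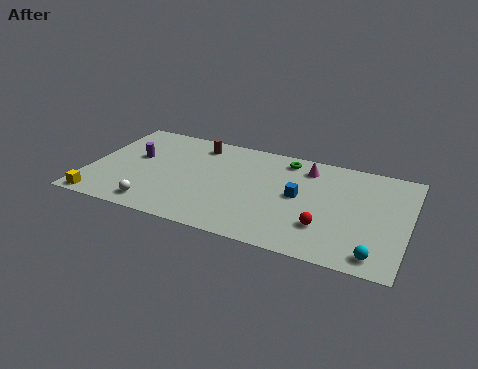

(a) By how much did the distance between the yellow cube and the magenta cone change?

+0.7

Before: roughly 11.9 units apart; after: 12.6. That's 0.7 units further apart.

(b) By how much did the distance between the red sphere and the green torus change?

-1.9

Before: roughly 7.8 units apart; after: 5.9. That's 1.9 units closer together.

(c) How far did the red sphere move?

3.0

From (15.5, 0.8) to (13.1, 2.6), the red sphere covered √(2.4² + 1.8²) ≈ 3.0 units.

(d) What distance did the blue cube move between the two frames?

3.0

The blue cube moved from about (11.1, 1.8) to (11.5, 4.8), a distance of √(0.4² + 3.0²) ≈ 3.0.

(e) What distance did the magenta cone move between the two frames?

2.5

The magenta cone was near (12.8, 5.3) before and (11.7, 7.5) after, so it travelled √(1.1² + 2.2²) ≈ 2.5 units.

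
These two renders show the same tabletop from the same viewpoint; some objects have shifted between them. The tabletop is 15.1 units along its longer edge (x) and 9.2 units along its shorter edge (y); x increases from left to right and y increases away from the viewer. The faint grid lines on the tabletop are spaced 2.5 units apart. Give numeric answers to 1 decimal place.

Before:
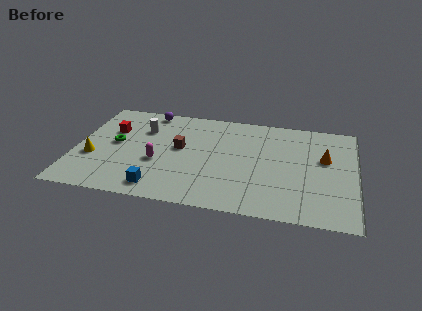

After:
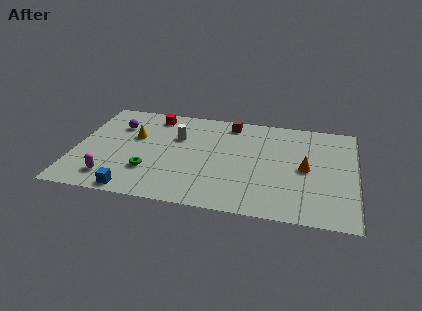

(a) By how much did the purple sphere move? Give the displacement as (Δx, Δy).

(-1.6, -1.7)

The purple sphere was at about (3.7, 8.3) and moved to about (2.1, 6.6).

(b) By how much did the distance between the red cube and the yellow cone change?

-0.4

They were about 2.8 units apart before and 2.4 after — 0.4 units closer together.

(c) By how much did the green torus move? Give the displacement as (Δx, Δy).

(2.0, -2.2)

The green torus started near (2.1, 4.9) and ended near (4.1, 2.7).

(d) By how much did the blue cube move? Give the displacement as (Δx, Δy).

(-1.3, -0.5)

The blue cube was at about (4.7, 1.3) and moved to about (3.4, 0.8).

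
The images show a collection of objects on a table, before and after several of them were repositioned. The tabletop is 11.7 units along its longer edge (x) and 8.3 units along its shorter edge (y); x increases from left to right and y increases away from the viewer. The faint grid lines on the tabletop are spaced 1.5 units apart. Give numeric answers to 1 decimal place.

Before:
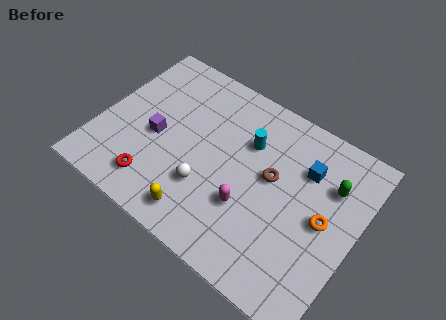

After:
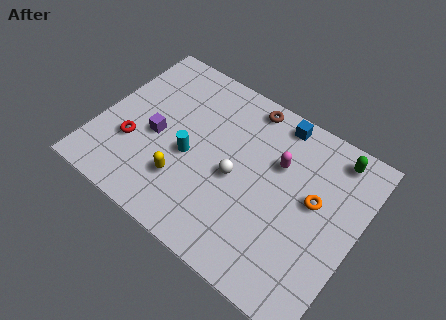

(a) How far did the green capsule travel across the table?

1.4

The green capsule was near (10.3, 5.8) before and (10.2, 7.2) after, so it travelled √(0.1² + 1.4²) ≈ 1.4 units.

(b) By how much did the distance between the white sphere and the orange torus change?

-1.8

Before: roughly 5.3 units apart; after: 3.5. That's 1.8 units closer together.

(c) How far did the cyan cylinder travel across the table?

3.1

The cyan cylinder was near (6.5, 5.7) before and (4.2, 3.6) after, so it travelled √(2.3² + 2.1²) ≈ 3.1 units.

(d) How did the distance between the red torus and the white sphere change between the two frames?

+2.2

Before: roughly 2.5 units apart; after: 4.7. That's 2.2 units further apart.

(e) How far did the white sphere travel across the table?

1.6

From (5.2, 2.6) to (6.3, 3.8), the white sphere covered √(1.1² + 1.2²) ≈ 1.6 units.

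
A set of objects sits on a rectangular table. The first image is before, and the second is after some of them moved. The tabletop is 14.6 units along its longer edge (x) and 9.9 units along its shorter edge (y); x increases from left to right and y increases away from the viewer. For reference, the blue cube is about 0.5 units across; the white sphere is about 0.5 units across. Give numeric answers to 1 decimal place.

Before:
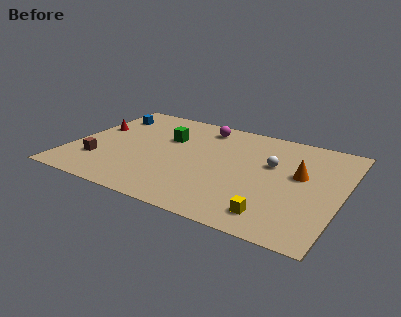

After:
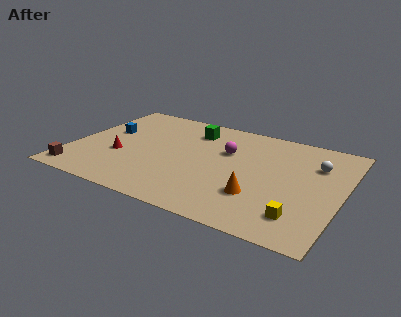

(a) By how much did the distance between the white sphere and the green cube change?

+1.1

They were about 5.8 units apart before and 6.9 after — 1.1 units further apart.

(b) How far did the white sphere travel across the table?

2.5

From (10.7, 6.1) to (13.0, 7.0), the white sphere covered √(2.3² + 0.9²) ≈ 2.5 units.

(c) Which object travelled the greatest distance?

the orange cone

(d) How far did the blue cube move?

1.8

The blue cube moved from about (1.3, 7.7) to (1.6, 5.9), a distance of √(0.3² + 1.8²) ≈ 1.8.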